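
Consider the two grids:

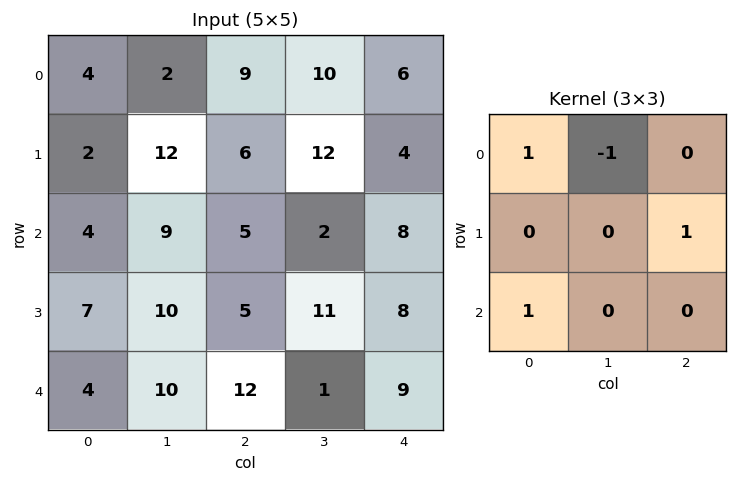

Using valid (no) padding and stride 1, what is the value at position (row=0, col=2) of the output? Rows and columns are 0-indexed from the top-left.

8

The receptive field on the input at this output position is [9 10 6 / 6 12 4 / 5 2 8]. Elementwise product with the kernel and sum: 9·1 + 10·-1 + 4·1 + 5·1.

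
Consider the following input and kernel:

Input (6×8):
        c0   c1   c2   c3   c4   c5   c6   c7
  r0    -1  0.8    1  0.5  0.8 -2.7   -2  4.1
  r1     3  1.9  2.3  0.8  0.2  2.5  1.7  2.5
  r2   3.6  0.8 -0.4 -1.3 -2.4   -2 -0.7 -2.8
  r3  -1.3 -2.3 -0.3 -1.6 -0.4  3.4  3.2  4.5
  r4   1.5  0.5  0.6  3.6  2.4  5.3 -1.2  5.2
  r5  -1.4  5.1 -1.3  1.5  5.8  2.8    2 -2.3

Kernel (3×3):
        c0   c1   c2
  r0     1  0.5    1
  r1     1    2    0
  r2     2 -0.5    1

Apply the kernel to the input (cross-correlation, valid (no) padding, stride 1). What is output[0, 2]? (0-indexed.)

The receptive field on the input at this output position is [1 0.5 0.8 / 2.3 0.8 0.2 / -0.4 -1.3 -2.4]. Elementwise product with the kernel and sum: 1·1 + 0.5·0.5 + 0.8·1 + 2.3·1 + 0.8·2 + -0.4·2 + -1.3·-0.5 + -2.4·1.

3.4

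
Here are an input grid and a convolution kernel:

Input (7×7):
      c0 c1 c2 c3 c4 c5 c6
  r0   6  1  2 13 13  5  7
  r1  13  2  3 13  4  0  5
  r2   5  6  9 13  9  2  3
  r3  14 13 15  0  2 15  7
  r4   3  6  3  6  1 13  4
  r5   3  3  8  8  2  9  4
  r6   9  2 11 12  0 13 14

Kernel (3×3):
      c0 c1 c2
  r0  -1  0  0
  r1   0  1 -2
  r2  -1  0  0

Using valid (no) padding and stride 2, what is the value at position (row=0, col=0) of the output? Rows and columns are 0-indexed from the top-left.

The receptive field on the input at this output position is [6 1 2 / 13 2 3 / 5 6 9]. Elementwise product with the kernel and sum: 6·-1 + 2·1 + 3·-2 + 5·-1.

-15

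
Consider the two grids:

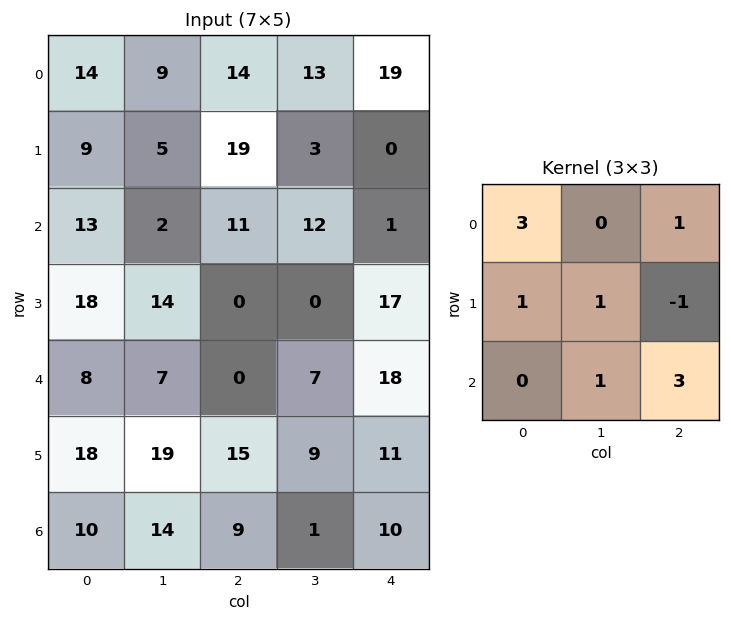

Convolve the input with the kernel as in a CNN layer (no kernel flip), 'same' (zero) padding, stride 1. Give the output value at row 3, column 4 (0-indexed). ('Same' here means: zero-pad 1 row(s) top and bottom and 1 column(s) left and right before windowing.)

71

The receptive field on the zero-padded input at this output position is [12 1 0 / 0 17 0 / 7 18 0]. Elementwise product with the kernel and sum: 12·3 + 0·1 + 0·1 + 17·1 + 0·-1 + 18·1 + 0·3.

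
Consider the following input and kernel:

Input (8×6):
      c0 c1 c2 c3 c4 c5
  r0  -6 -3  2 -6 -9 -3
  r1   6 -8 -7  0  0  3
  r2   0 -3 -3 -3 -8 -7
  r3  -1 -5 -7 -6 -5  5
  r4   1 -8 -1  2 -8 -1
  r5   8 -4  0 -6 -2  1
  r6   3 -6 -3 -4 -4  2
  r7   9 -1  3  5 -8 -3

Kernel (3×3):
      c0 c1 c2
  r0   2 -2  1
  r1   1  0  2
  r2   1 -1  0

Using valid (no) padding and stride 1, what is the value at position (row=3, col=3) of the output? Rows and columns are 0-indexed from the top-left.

The receptive field on the input at this output position is [-6 -5 5 / 2 -8 -1 / -6 -2 1]. Elementwise product with the kernel and sum: -6·2 + -5·-2 + 5·1 + 2·1 + -1·2 + -6·1 + -2·-1.

-1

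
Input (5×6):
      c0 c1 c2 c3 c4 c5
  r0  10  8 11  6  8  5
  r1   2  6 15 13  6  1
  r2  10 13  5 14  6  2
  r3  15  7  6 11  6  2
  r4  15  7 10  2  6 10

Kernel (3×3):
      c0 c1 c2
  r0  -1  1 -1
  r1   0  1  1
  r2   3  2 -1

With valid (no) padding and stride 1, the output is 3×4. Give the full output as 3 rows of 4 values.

59 60 43 56
60 37 46 43
60 34 48 6

Output[0,0]: The receptive field on the input at this output position is [10 8 11 / 2 6 15 / 10 13 5]. Elementwise product with the kernel and sum: 10·-1 + 8·1 + 11·-1 + 6·1 + 15·1 + 10·3 + 13·2 + 5·-1.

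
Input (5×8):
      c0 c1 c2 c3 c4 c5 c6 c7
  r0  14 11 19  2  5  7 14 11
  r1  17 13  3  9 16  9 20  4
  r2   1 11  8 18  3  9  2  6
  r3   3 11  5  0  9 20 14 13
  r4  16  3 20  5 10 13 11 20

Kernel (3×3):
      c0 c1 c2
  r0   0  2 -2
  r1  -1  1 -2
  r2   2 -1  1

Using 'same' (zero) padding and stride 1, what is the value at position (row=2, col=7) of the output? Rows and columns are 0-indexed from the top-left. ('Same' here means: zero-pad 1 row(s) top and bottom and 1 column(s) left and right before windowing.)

27

The receptive field on the zero-padded input at this output position is [20 4 0 / 2 6 0 / 14 13 0]. Elementwise product with the kernel and sum: 4·2 + 0·-2 + 2·-1 + 6·1 + 0·-2 + 14·2 + 13·-1 + 0·1.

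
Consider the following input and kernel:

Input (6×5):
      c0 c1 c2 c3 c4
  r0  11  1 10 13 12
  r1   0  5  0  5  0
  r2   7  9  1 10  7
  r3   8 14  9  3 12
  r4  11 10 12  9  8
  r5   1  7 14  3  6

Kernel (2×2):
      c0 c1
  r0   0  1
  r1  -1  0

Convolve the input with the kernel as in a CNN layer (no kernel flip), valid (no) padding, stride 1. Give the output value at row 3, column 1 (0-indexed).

The receptive field on the input at this output position is [14 9 / 10 12]. Elementwise product with the kernel and sum: 9·1 + 10·-1.

-1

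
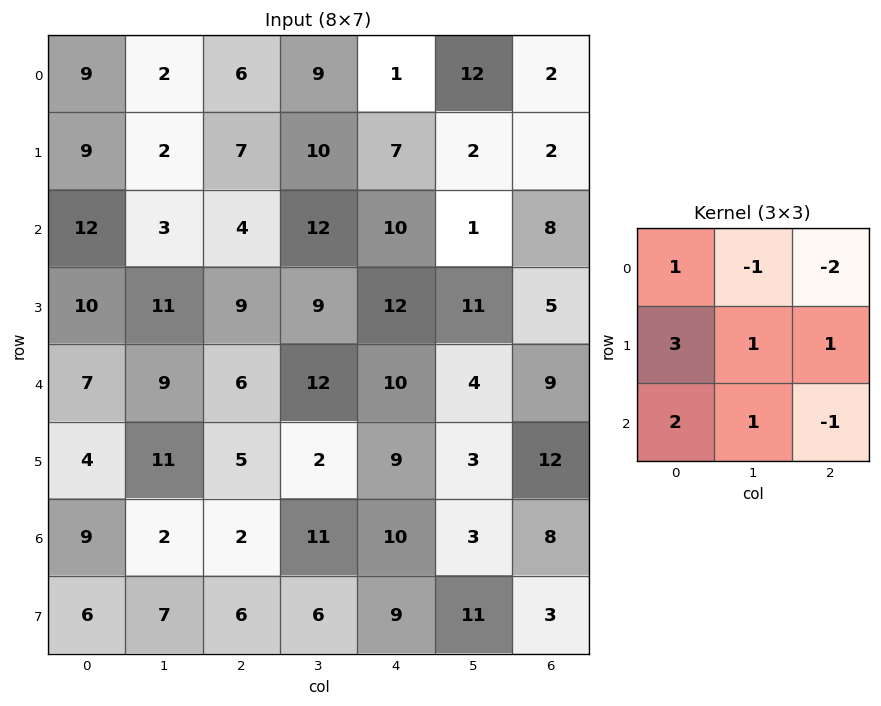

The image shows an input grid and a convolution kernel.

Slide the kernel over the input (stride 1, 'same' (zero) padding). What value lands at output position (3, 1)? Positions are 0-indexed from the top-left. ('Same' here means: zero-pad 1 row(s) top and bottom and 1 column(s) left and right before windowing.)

The receptive field on the zero-padded input at this output position is [12 3 4 / 10 11 9 / 7 9 6]. Elementwise product with the kernel and sum: 12·1 + 3·-1 + 4·-2 + 10·3 + 11·1 + 9·1 + 7·2 + 9·1 + 6·-1.

68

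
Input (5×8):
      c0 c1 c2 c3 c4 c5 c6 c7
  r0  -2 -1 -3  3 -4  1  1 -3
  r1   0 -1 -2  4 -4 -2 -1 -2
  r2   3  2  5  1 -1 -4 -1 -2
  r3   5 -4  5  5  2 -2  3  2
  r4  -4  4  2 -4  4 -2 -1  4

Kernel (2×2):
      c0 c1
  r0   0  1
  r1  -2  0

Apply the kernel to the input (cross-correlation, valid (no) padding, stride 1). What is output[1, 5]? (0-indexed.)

The receptive field on the input at this output position is [-2 -1 / -4 -1]. Elementwise product with the kernel and sum: -1·1 + -4·-2.

7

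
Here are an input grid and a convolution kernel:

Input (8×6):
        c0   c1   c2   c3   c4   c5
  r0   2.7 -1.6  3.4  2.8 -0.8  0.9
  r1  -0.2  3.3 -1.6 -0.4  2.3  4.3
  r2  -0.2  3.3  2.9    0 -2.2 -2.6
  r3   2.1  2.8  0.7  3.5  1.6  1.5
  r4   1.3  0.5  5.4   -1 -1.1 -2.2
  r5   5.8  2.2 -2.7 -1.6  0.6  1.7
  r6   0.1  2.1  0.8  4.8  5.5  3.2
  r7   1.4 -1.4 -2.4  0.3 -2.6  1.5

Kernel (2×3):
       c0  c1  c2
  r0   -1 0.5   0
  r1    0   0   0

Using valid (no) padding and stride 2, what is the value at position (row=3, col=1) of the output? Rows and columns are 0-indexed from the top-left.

1.6

The receptive field on the input at this output position is [0.8 4.8 5.5 / -2.4 0.3 -2.6]. Elementwise product with the kernel and sum: 0.8·-1 + 4.8·0.5.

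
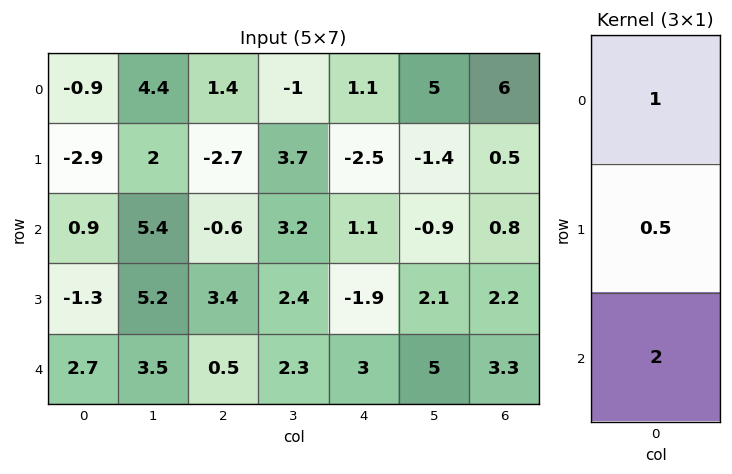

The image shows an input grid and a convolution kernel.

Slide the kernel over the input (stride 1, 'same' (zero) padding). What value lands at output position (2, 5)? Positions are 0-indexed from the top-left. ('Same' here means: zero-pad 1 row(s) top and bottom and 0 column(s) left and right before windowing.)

2.35

The receptive field on the zero-padded input at this output position is [-1.4 / -0.9 / 2.1]. Elementwise product with the kernel and sum: -1.4·1 + -0.9·0.5 + 2.1·2.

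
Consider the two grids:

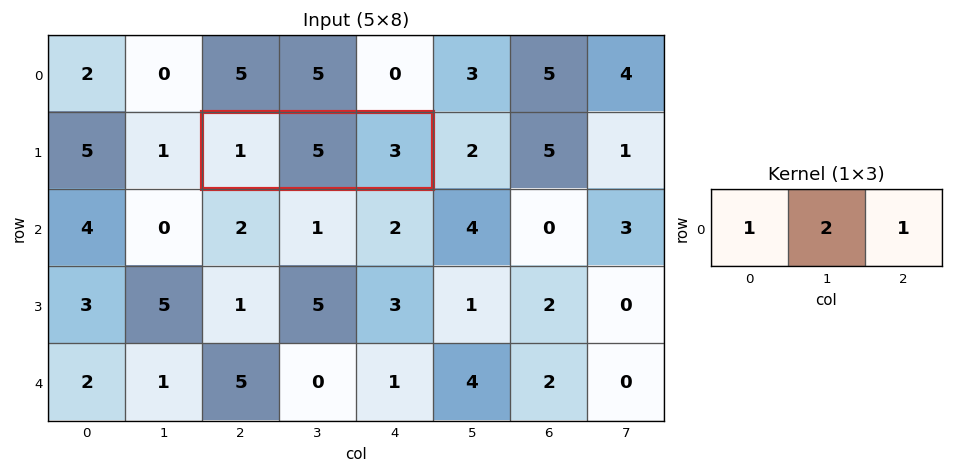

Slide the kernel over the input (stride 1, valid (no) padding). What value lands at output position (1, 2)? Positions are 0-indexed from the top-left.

14

The receptive field on the input at this output position is [1 5 3]. Elementwise product with the kernel and sum: 1·1 + 5·2 + 3·1.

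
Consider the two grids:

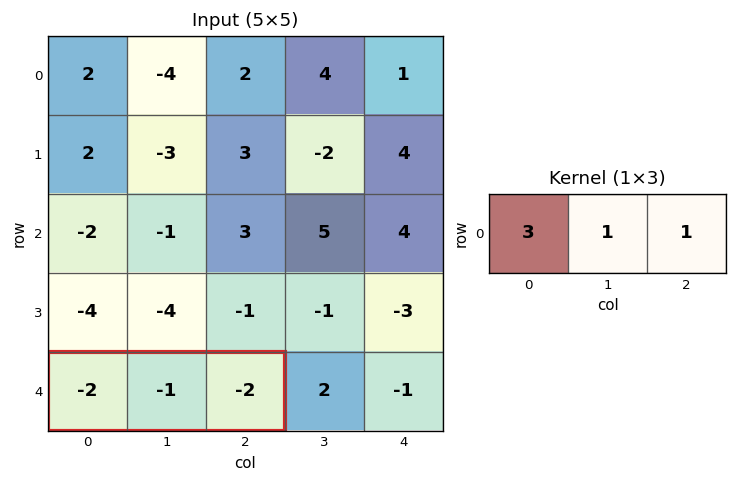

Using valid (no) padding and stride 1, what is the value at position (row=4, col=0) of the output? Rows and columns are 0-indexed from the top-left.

The receptive field on the input at this output position is [-2 -1 -2]. Elementwise product with the kernel and sum: -2·3 + -1·1 + -2·1.

-9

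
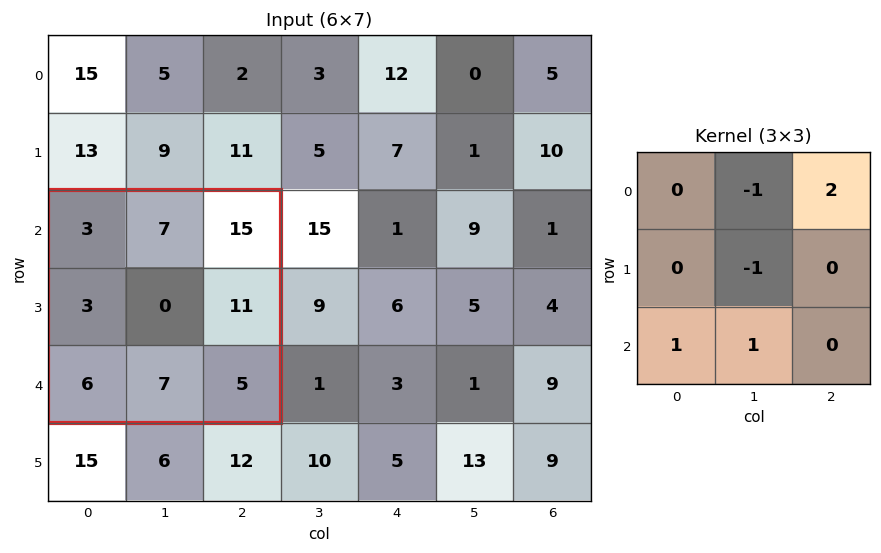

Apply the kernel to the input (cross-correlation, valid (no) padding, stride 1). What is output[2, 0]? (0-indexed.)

The receptive field on the input at this output position is [3 7 15 / 3 0 11 / 6 7 5]. Elementwise product with the kernel and sum: 7·-1 + 15·2 + 0·-1 + 6·1 + 7·1.

36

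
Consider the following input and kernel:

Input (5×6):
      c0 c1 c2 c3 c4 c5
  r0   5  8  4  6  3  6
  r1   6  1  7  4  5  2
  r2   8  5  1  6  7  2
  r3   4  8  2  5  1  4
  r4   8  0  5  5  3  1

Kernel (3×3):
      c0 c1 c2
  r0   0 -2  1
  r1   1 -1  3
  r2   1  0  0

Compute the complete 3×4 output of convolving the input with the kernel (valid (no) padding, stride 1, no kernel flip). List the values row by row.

22 9 10 11
15 20 15 2
1 25 0 9

Output[0,0]: The receptive field on the input at this output position is [5 8 4 / 6 1 7 / 8 5 1]. Elementwise product with the kernel and sum: 8·-2 + 4·1 + 6·1 + 1·-1 + 7·3 + 8·1.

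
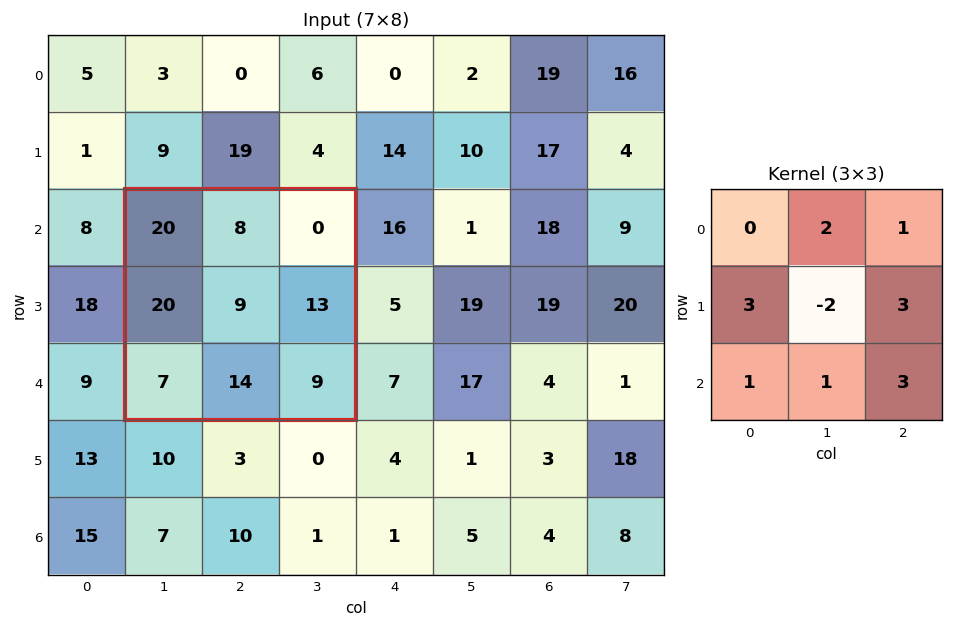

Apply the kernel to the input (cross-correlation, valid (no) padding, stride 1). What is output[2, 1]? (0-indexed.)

The receptive field on the input at this output position is [20 8 0 / 20 9 13 / 7 14 9]. Elementwise product with the kernel and sum: 8·2 + 0·1 + 20·3 + 9·-2 + 13·3 + 7·1 + 14·1 + 9·3.

145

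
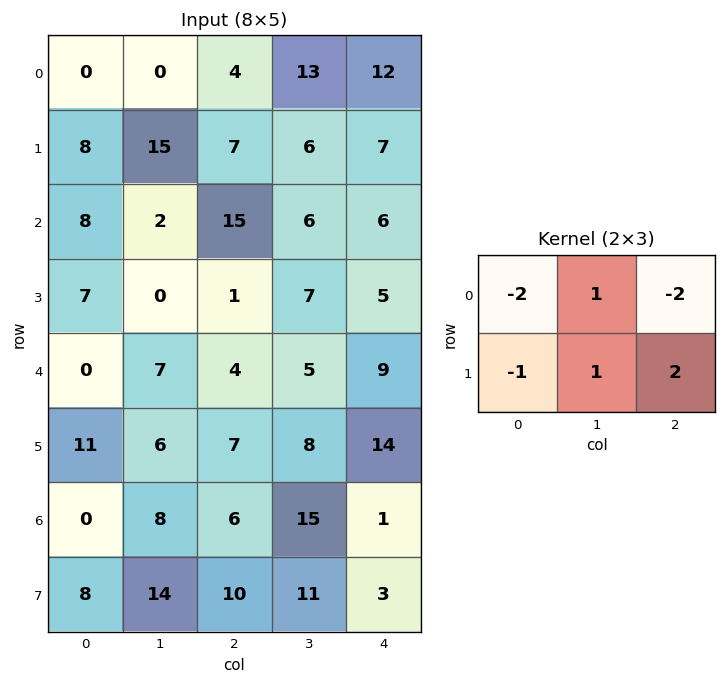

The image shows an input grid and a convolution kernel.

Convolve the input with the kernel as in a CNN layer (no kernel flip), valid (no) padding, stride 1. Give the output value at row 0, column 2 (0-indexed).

-6

The receptive field on the input at this output position is [4 13 12 / 7 6 7]. Elementwise product with the kernel and sum: 4·-2 + 13·1 + 12·-2 + 7·-1 + 6·1 + 7·2.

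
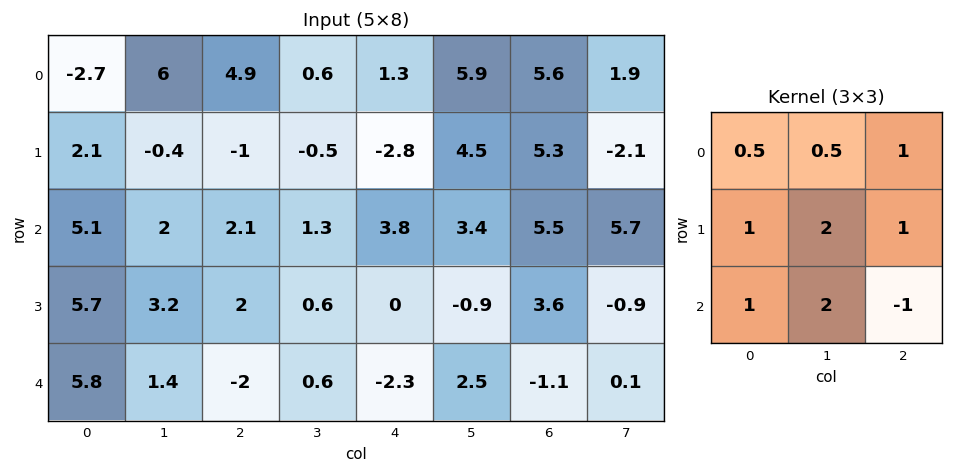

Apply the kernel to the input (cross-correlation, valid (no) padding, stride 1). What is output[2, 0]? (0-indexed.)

The receptive field on the input at this output position is [5.1 2 2.1 / 5.7 3.2 2 / 5.8 1.4 -2]. Elementwise product with the kernel and sum: 5.1·0.5 + 2·0.5 + 2.1·1 + 5.7·1 + 3.2·2 + 2·1 + 5.8·1 + 1.4·2 + -2·-1.

30.35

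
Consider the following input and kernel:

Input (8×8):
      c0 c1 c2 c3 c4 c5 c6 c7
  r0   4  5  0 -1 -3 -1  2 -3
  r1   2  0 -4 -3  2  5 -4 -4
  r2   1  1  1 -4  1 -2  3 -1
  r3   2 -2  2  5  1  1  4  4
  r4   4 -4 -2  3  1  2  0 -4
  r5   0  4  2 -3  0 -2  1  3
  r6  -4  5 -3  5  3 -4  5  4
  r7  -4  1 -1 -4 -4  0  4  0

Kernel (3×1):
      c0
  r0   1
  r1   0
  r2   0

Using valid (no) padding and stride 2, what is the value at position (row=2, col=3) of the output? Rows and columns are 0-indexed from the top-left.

The receptive field on the input at this output position is [0 / 1 / 5]. Elementwise product with the kernel and sum: 0·1.

0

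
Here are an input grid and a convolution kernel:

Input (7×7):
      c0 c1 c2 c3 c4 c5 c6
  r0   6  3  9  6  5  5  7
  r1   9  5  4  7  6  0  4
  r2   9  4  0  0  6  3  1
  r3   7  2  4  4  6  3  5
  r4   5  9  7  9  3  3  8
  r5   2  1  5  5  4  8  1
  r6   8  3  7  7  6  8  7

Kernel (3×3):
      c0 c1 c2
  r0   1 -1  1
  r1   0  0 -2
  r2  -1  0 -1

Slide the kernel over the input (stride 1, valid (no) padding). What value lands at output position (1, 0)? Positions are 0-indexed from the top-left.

-3

The receptive field on the input at this output position is [9 5 4 / 9 4 0 / 7 2 4]. Elementwise product with the kernel and sum: 9·1 + 5·-1 + 4·1 + 0·-2 + 7·-1 + 4·-1.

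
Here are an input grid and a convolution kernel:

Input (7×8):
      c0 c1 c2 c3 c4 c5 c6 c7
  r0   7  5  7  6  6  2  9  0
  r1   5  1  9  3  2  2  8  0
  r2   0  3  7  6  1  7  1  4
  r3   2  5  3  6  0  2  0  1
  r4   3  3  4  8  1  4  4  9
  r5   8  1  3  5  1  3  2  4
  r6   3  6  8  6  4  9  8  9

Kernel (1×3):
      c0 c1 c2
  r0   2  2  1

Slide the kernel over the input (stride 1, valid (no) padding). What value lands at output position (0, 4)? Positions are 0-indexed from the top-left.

25

The receptive field on the input at this output position is [6 2 9]. Elementwise product with the kernel and sum: 6·2 + 2·2 + 9·1.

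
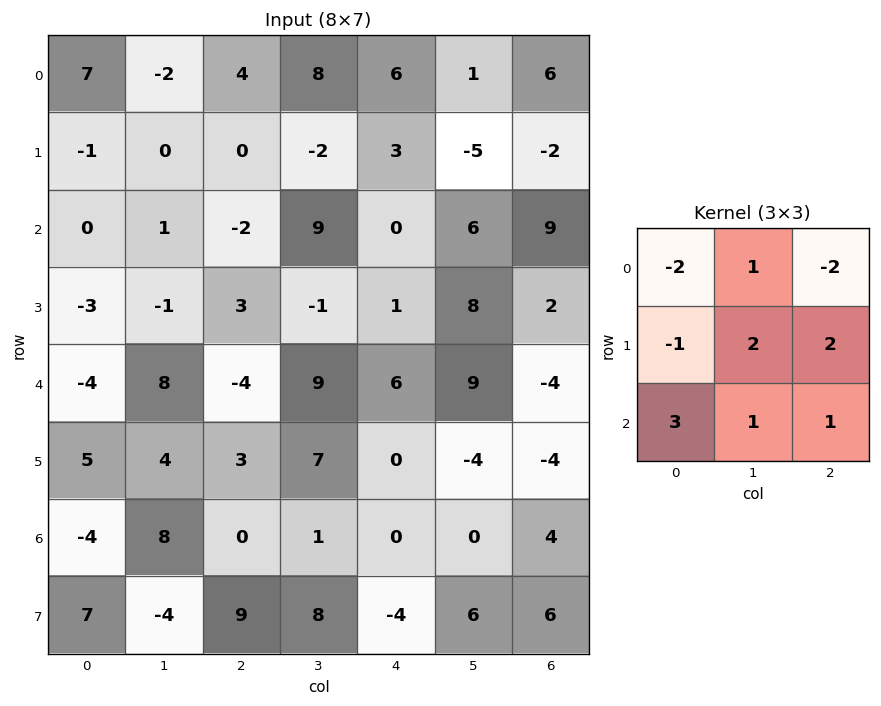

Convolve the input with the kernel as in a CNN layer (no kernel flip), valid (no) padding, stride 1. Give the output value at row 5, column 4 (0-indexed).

The receptive field on the input at this output position is [0 -4 -4 / 0 0 4 / -4 6 6]. Elementwise product with the kernel and sum: 0·-2 + -4·1 + -4·-2 + 0·-1 + 0·2 + 4·2 + -4·3 + 6·1 + 6·1.

12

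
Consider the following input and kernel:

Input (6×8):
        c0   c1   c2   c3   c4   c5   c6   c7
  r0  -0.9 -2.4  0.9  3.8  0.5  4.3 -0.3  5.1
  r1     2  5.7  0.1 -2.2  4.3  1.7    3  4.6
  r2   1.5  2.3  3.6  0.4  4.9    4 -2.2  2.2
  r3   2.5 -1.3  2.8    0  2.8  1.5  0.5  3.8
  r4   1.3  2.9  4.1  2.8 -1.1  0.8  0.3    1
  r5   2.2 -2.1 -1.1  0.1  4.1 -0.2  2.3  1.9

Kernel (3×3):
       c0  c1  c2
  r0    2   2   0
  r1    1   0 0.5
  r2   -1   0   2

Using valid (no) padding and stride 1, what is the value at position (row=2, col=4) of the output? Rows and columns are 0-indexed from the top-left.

The receptive field on the input at this output position is [4.9 4 -2.2 / 2.8 1.5 0.5 / -1.1 0.8 0.3]. Elementwise product with the kernel and sum: 4.9·2 + 4·2 + 2.8·1 + 0.5·0.5 + -1.1·-1 + 0.3·2.

22.55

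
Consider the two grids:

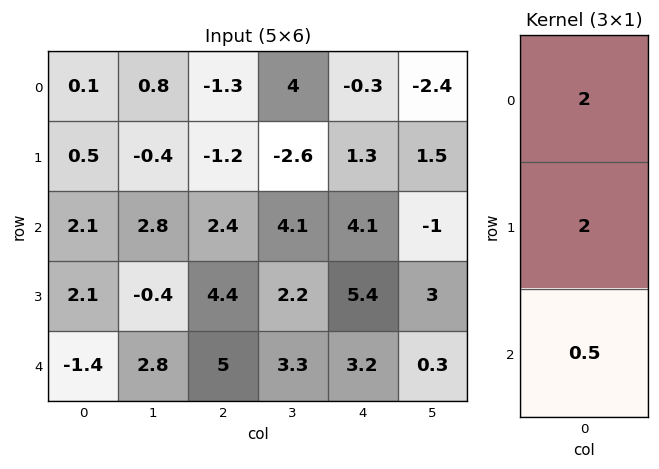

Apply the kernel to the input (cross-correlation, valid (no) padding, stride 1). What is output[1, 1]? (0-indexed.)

The receptive field on the input at this output position is [-0.4 / 2.8 / -0.4]. Elementwise product with the kernel and sum: -0.4·2 + 2.8·2 + -0.4·0.5.

4.6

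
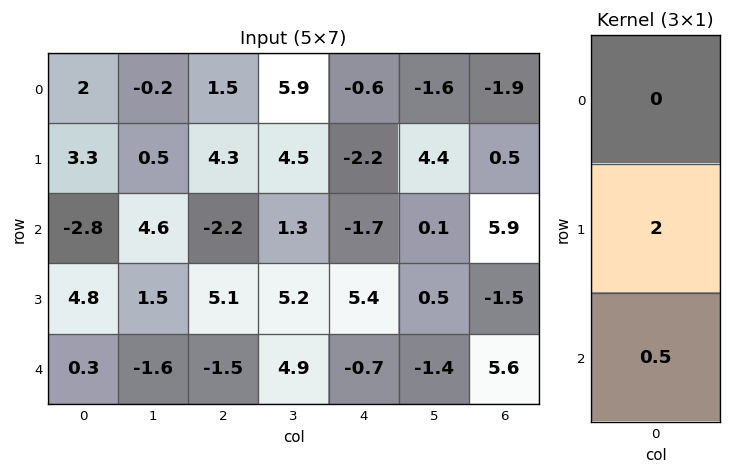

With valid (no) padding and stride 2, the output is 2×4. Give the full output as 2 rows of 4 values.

Output[0,0]: The receptive field on the input at this output position is [2 / 3.3 / -2.8]. Elementwise product with the kernel and sum: 3.3·2 + -2.8·0.5.
Output[0,1]: The receptive field on the input at this output position is [1.5 / 4.3 / -2.2]. Elementwise product with the kernel and sum: 4.3·2 + -2.2·0.5.

5.2 7.5 -5.25 3.95
9.75 9.45 10.45 -0.2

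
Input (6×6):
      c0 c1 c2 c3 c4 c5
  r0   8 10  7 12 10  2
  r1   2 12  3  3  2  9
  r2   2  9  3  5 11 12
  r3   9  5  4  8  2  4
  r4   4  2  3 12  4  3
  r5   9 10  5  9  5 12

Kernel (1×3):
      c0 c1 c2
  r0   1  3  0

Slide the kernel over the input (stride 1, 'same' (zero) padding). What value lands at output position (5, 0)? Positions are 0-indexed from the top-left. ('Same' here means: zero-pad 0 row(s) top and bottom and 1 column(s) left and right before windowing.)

The receptive field on the zero-padded input at this output position is [0 9 10]. Elementwise product with the kernel and sum: 0·1 + 9·3.

27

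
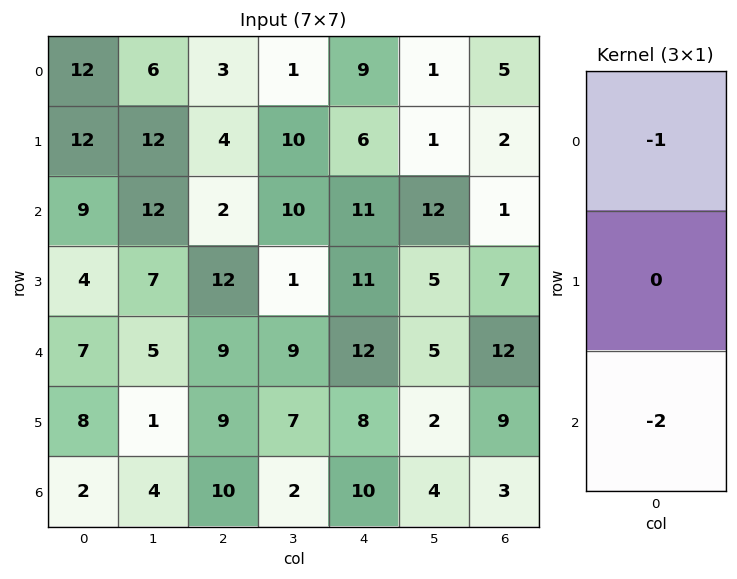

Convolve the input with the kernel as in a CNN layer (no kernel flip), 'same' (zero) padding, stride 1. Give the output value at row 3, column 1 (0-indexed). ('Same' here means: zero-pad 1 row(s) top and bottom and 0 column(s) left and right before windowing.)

-22

The receptive field on the zero-padded input at this output position is [12 / 7 / 5]. Elementwise product with the kernel and sum: 12·-1 + 5·-2.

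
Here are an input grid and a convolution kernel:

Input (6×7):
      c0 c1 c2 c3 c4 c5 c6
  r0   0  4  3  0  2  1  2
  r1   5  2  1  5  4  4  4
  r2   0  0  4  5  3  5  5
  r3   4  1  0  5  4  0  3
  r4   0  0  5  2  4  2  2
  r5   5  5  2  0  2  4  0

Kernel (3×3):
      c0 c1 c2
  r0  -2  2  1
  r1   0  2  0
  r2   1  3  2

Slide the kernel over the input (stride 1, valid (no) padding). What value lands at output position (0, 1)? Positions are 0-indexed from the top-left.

The receptive field on the input at this output position is [4 3 0 / 2 1 5 / 0 4 5]. Elementwise product with the kernel and sum: 4·-2 + 3·2 + 0·1 + 1·2 + 0·1 + 4·3 + 5·2.

22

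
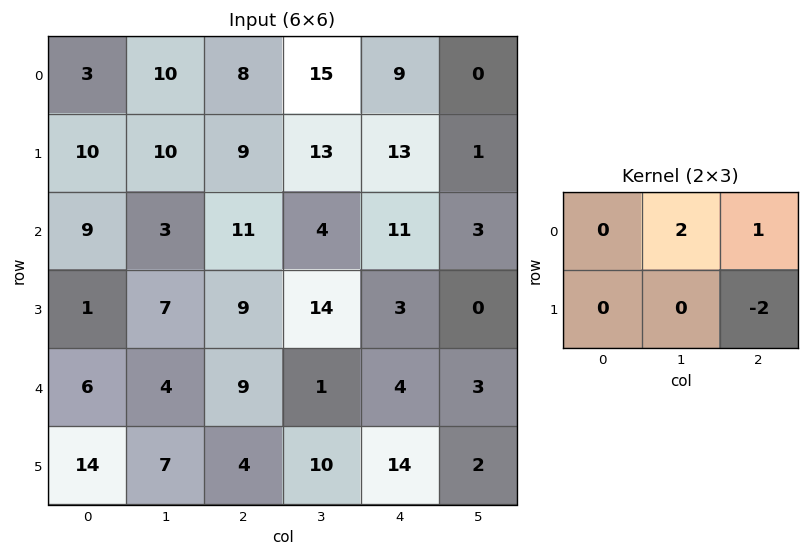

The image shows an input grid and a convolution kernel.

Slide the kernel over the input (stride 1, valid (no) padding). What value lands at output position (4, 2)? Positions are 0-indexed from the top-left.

-22

The receptive field on the input at this output position is [9 1 4 / 4 10 14]. Elementwise product with the kernel and sum: 1·2 + 4·1 + 14·-2.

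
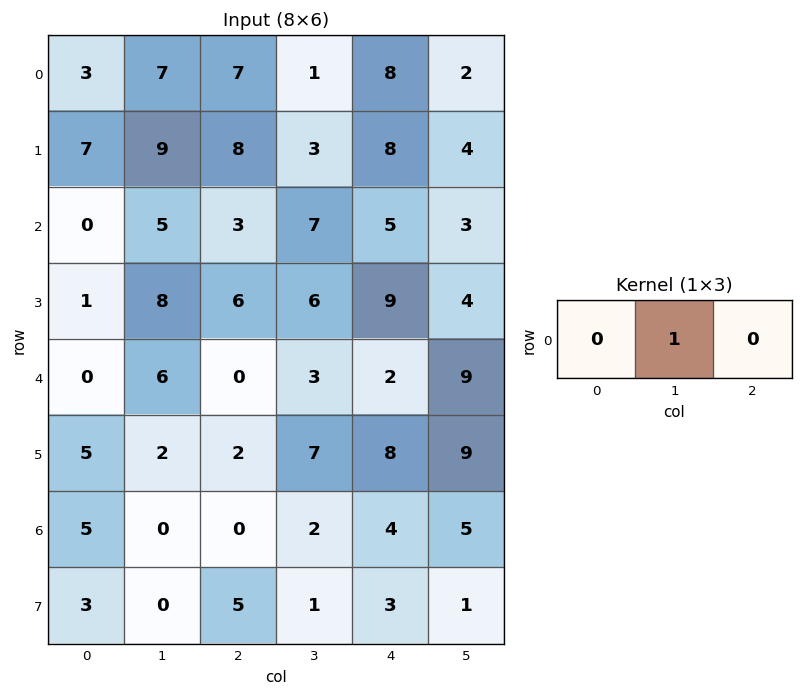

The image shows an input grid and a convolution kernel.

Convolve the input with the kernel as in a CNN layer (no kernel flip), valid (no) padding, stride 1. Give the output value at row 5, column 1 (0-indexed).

The receptive field on the input at this output position is [2 2 7]. Elementwise product with the kernel and sum: 2·1.

2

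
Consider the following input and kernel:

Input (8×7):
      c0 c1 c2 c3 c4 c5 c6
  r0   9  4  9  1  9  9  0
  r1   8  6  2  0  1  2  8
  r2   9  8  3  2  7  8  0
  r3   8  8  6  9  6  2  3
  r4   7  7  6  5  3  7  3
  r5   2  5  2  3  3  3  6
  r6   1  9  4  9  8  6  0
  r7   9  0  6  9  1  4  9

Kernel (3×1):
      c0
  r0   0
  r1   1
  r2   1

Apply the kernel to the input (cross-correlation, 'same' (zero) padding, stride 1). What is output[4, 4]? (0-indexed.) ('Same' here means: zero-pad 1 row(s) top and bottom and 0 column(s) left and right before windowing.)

The receptive field on the zero-padded input at this output position is [6 / 3 / 3]. Elementwise product with the kernel and sum: 3·1 + 3·1.

6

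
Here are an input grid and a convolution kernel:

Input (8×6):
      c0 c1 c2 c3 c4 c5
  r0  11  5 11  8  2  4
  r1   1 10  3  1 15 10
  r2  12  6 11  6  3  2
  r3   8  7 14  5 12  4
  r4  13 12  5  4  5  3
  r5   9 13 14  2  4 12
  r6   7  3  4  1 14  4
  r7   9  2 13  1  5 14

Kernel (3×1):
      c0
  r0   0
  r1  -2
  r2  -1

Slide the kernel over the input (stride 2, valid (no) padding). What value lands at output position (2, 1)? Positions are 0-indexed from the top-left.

The receptive field on the input at this output position is [5 / 14 / 4]. Elementwise product with the kernel and sum: 14·-2 + 4·-1.

-32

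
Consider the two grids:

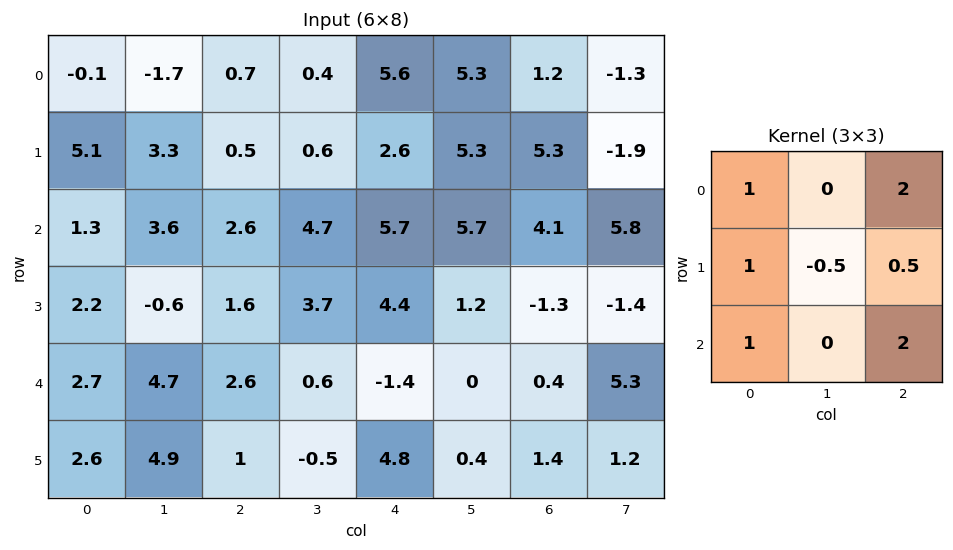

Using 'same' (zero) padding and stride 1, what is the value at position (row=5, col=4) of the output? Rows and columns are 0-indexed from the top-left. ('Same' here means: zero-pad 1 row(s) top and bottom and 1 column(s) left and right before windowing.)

-2.1

The receptive field on the zero-padded input at this output position is [0.6 -1.4 0 / -0.5 4.8 0.4 / 0 0 0]. Elementwise product with the kernel and sum: 0.6·1 + 0·2 + -0.5·1 + 4.8·-0.5 + 0.4·0.5 + 0·1 + 0·2.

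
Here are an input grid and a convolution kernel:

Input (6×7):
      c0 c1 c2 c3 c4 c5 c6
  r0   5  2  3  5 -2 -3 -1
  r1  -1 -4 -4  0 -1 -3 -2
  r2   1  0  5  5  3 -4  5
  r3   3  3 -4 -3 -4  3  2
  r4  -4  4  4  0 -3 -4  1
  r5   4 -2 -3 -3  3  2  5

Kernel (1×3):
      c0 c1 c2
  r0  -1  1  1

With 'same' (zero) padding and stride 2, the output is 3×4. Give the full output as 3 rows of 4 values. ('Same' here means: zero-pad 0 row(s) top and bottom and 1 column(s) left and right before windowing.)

7 6 -10 2
1 10 -6 9
0 0 -7 5

Output[0,0]: The receptive field on the zero-padded input at this output position is [0 5 2]. Elementwise product with the kernel and sum: 0·-1 + 5·1 + 2·1.
Output[0,1]: The receptive field on the zero-padded input at this output position is [2 3 5]. Elementwise product with the kernel and sum: 2·-1 + 3·1 + 5·1.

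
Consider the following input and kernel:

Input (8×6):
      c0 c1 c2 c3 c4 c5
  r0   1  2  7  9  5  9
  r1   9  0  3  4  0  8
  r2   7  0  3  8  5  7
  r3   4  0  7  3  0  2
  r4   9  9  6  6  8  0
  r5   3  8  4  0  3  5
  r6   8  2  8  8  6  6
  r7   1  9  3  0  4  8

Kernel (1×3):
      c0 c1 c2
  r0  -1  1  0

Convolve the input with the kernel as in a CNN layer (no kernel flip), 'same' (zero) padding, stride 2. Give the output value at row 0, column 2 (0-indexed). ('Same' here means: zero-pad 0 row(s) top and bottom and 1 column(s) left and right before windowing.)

The receptive field on the zero-padded input at this output position is [9 5 9]. Elementwise product with the kernel and sum: 9·-1 + 5·1.

-4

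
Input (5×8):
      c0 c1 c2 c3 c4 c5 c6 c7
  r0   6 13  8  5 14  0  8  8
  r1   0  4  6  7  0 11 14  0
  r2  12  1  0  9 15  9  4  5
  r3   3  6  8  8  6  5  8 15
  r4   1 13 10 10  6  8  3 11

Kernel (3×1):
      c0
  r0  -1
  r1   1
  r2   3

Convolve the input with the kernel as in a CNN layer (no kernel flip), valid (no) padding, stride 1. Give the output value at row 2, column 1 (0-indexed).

44

The receptive field on the input at this output position is [1 / 6 / 13]. Elementwise product with the kernel and sum: 1·-1 + 6·1 + 13·3.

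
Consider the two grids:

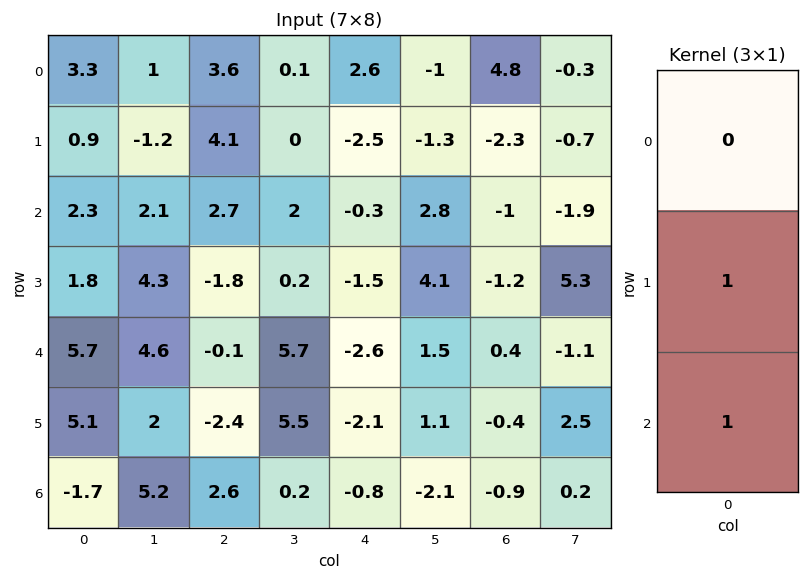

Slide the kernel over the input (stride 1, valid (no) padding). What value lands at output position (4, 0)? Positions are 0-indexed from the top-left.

The receptive field on the input at this output position is [5.7 / 5.1 / -1.7]. Elementwise product with the kernel and sum: 5.1·1 + -1.7·1.

3.4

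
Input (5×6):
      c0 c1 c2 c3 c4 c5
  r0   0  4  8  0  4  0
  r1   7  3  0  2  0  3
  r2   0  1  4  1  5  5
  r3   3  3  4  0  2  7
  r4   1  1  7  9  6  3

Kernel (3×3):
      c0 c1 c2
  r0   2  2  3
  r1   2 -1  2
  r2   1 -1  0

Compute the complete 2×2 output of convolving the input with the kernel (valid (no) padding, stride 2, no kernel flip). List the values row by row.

42 29
25 35

Output[0,0]: The receptive field on the input at this output position is [0 4 8 / 7 3 0 / 0 1 4]. Elementwise product with the kernel and sum: 0·2 + 4·2 + 8·3 + 7·2 + 3·-1 + 0·2 + 0·1 + 1·-1.
Output[0,1]: The receptive field on the input at this output position is [8 0 4 / 0 2 0 / 4 1 5]. Elementwise product with the kernel and sum: 8·2 + 0·2 + 4·3 + 0·2 + 2·-1 + 0·2 + 4·1 + 1·-1.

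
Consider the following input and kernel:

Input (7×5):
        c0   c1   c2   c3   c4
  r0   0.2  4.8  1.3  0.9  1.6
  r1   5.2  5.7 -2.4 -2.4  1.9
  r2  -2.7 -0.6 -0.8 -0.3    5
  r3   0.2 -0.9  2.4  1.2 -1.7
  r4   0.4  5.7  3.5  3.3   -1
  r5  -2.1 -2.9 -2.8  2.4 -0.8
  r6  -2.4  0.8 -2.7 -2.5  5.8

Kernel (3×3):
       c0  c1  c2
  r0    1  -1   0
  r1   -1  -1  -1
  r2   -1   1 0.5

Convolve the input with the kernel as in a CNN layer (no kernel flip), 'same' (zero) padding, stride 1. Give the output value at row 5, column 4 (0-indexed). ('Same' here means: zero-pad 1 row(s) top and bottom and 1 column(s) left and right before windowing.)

The receptive field on the zero-padded input at this output position is [3.3 -1 0 / 2.4 -0.8 0 / -2.5 5.8 0]. Elementwise product with the kernel and sum: 3.3·1 + -1·-1 + 2.4·-1 + -0.8·-1 + 0·-1 + -2.5·-1 + 5.8·1 + 0·0.5.

11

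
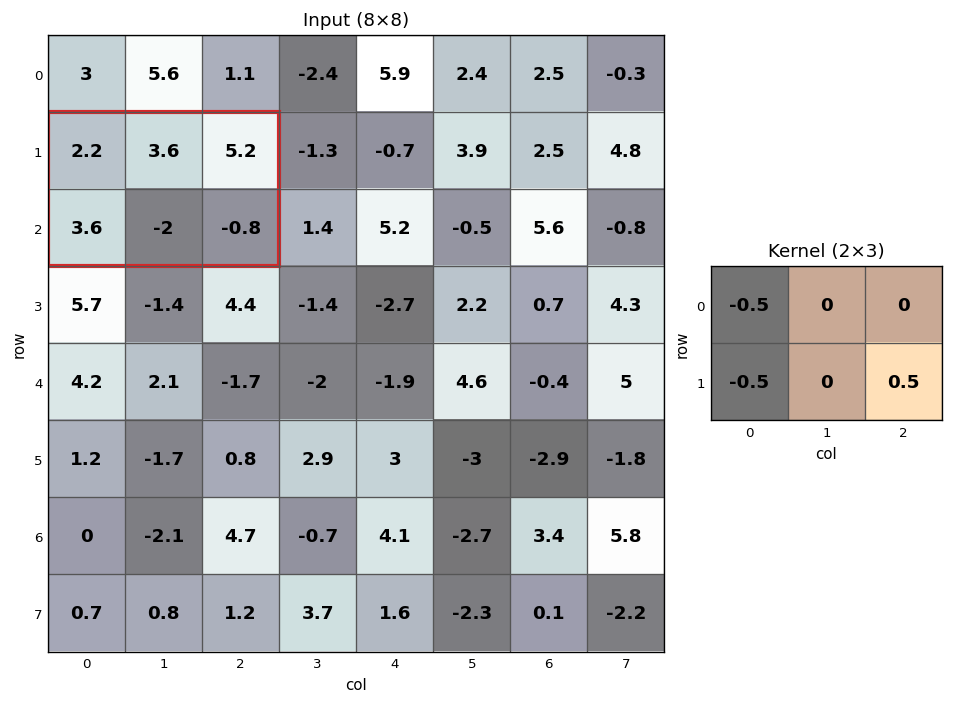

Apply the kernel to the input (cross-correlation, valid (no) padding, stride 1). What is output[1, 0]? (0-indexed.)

The receptive field on the input at this output position is [2.2 3.6 5.2 / 3.6 -2 -0.8]. Elementwise product with the kernel and sum: 2.2·-0.5 + 3.6·-0.5 + -0.8·0.5.

-3.3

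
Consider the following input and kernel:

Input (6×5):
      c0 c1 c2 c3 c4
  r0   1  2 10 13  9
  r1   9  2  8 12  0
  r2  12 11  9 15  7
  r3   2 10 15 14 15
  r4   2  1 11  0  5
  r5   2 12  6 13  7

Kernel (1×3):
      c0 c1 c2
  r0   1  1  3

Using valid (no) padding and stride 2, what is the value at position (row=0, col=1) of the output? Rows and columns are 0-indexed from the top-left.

50

The receptive field on the input at this output position is [10 13 9]. Elementwise product with the kernel and sum: 10·1 + 13·1 + 9·3.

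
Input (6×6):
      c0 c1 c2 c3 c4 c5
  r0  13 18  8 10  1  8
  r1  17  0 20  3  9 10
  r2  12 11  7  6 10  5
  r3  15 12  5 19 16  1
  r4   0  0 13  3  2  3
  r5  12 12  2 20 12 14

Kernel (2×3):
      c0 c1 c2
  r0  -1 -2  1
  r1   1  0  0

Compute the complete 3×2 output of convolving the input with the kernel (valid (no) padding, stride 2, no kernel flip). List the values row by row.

-24 -7
-12 -4
25 -15

Output[0,0]: The receptive field on the input at this output position is [13 18 8 / 17 0 20]. Elementwise product with the kernel and sum: 13·-1 + 18·-2 + 8·1 + 17·1.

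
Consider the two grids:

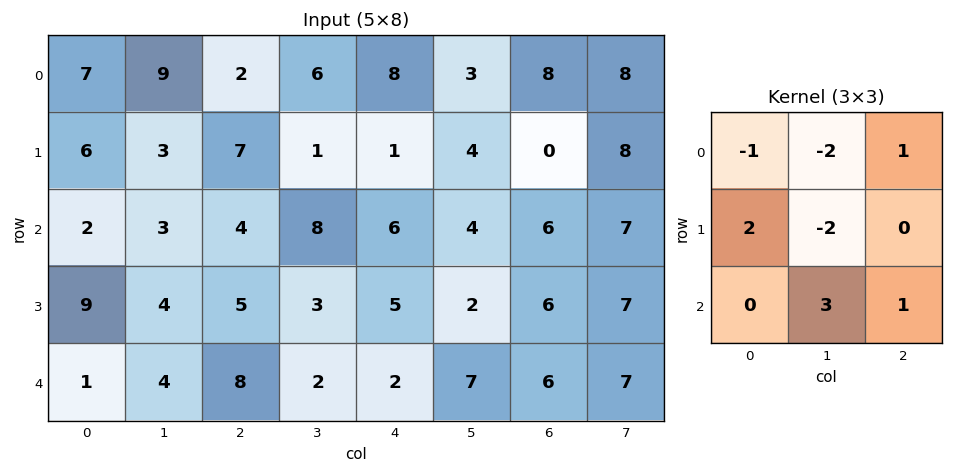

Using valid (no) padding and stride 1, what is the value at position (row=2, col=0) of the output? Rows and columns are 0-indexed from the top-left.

The receptive field on the input at this output position is [2 3 4 / 9 4 5 / 1 4 8]. Elementwise product with the kernel and sum: 2·-1 + 3·-2 + 4·1 + 9·2 + 4·-2 + 4·3 + 8·1.

26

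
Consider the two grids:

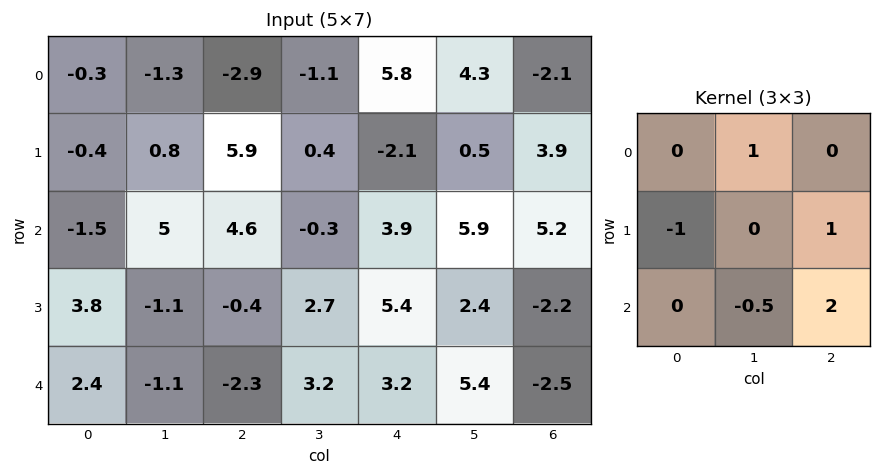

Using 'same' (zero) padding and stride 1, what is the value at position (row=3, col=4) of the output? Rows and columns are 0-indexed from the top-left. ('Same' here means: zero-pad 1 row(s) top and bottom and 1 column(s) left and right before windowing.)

12.8

The receptive field on the zero-padded input at this output position is [-0.3 3.9 5.9 / 2.7 5.4 2.4 / 3.2 3.2 5.4]. Elementwise product with the kernel and sum: 3.9·1 + 2.7·-1 + 2.4·1 + 3.2·-0.5 + 5.4·2.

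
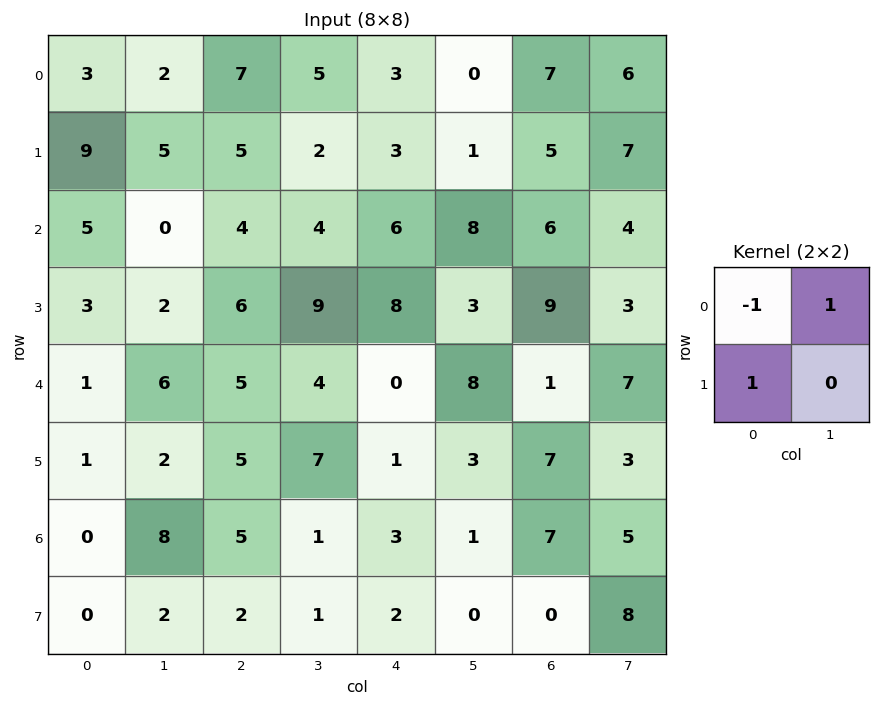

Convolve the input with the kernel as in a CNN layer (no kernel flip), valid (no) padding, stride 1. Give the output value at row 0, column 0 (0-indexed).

8

The receptive field on the input at this output position is [3 2 / 9 5]. Elementwise product with the kernel and sum: 3·-1 + 2·1 + 9·1.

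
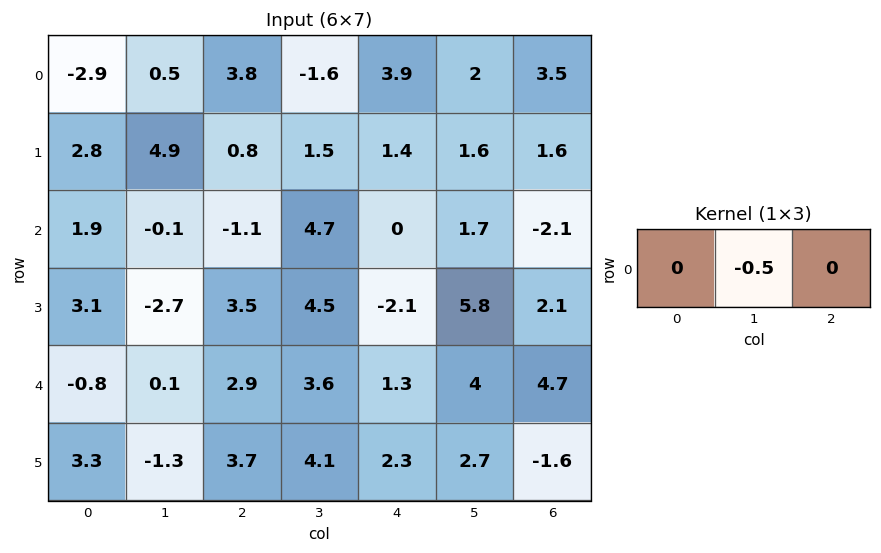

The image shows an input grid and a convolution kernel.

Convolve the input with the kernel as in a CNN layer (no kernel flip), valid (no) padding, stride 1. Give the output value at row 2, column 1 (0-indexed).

0.55

The receptive field on the input at this output position is [-0.1 -1.1 4.7]. Elementwise product with the kernel and sum: -1.1·-0.5.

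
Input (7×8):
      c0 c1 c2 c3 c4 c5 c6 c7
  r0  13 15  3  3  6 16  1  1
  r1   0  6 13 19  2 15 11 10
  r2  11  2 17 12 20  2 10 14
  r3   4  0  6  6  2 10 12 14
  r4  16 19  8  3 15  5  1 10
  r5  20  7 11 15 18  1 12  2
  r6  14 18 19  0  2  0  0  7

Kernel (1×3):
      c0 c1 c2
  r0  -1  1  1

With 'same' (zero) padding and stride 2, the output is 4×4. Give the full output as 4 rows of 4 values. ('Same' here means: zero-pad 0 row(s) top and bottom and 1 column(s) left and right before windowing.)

28 -9 19 -14
13 27 10 22
35 -8 17 6
32 1 2 7

Output[0,0]: The receptive field on the zero-padded input at this output position is [0 13 15]. Elementwise product with the kernel and sum: 0·-1 + 13·1 + 15·1.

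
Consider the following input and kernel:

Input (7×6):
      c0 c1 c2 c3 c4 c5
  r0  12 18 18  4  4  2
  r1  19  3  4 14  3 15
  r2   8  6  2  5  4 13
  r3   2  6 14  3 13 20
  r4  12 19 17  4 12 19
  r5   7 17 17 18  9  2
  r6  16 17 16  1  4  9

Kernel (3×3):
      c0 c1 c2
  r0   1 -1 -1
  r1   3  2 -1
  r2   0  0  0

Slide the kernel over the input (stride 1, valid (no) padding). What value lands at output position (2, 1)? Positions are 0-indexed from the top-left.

The receptive field on the input at this output position is [6 2 5 / 6 14 3 / 19 17 4]. Elementwise product with the kernel and sum: 6·1 + 2·-1 + 5·-1 + 6·3 + 14·2 + 3·-1.

42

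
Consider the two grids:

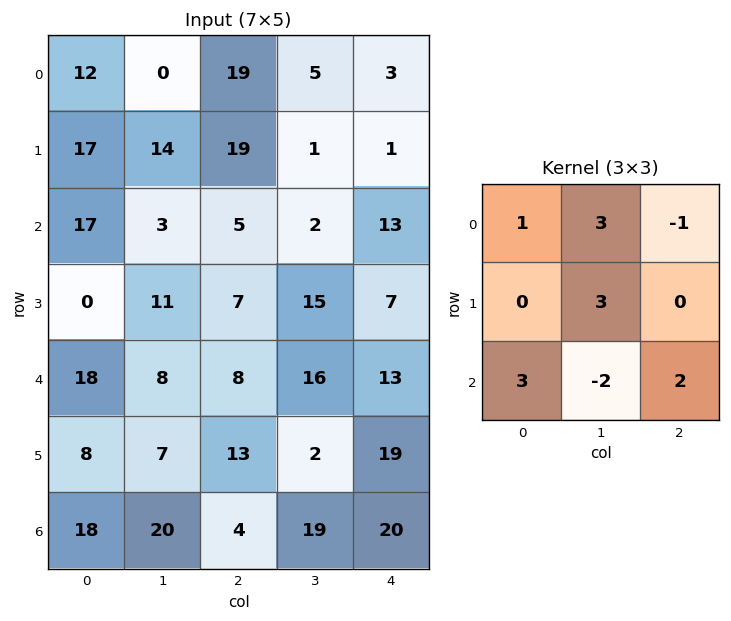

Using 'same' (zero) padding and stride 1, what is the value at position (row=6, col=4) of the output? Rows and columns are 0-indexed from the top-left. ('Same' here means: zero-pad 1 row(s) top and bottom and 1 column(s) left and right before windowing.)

The receptive field on the zero-padded input at this output position is [2 19 0 / 19 20 0 / 0 0 0]. Elementwise product with the kernel and sum: 2·1 + 19·3 + 0·-1 + 20·3 + 0·3 + 0·-2 + 0·2.

119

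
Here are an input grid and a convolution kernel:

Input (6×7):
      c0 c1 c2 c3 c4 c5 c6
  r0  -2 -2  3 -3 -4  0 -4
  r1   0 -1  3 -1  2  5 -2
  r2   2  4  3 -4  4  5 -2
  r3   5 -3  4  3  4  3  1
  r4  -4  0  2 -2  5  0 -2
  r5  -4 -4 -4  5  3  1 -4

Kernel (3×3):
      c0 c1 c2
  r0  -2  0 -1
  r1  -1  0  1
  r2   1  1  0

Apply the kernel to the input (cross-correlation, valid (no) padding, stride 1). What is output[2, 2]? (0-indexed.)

-10

The receptive field on the input at this output position is [3 -4 4 / 4 3 4 / 2 -2 5]. Elementwise product with the kernel and sum: 3·-2 + 4·-1 + 4·-1 + 4·1 + 2·1 + -2·1.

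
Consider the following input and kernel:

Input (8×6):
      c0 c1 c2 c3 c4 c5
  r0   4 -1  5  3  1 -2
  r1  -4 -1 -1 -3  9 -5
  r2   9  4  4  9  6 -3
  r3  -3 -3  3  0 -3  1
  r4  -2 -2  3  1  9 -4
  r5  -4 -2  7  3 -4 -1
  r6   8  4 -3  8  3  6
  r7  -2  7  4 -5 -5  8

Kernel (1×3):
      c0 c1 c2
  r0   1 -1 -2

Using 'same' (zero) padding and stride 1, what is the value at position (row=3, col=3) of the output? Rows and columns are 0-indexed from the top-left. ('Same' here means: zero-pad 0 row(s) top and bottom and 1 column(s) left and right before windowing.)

The receptive field on the zero-padded input at this output position is [3 0 -3]. Elementwise product with the kernel and sum: 3·1 + 0·-1 + -3·-2.

9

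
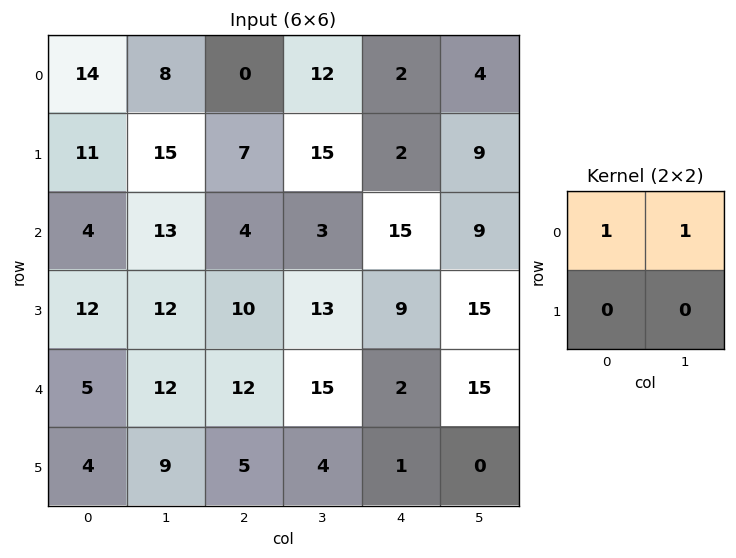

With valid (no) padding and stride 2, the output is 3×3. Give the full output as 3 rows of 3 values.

Output[0,0]: The receptive field on the input at this output position is [14 8 / 11 15]. Elementwise product with the kernel and sum: 14·1 + 8·1.
Output[0,1]: The receptive field on the input at this output position is [0 12 / 7 15]. Elementwise product with the kernel and sum: 0·1 + 12·1.

22 12 6
17 7 24
17 27 17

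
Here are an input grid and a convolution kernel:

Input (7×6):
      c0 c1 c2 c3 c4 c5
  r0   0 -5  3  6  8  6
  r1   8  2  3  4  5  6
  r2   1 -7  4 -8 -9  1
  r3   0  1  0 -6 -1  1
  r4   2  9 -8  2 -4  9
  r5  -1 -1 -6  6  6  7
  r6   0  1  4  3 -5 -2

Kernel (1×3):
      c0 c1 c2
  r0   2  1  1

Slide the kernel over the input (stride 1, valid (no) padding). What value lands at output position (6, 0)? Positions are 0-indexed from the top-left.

The receptive field on the input at this output position is [0 1 4]. Elementwise product with the kernel and sum: 0·2 + 1·1 + 4·1.

5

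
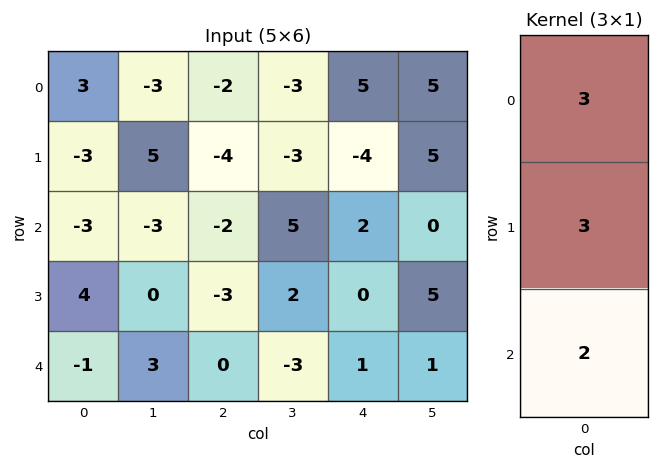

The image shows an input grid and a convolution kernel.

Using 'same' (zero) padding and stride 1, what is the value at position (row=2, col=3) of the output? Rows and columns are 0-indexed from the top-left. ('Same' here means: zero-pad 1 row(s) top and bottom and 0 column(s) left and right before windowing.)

The receptive field on the zero-padded input at this output position is [-3 / 5 / 2]. Elementwise product with the kernel and sum: -3·3 + 5·3 + 2·2.

10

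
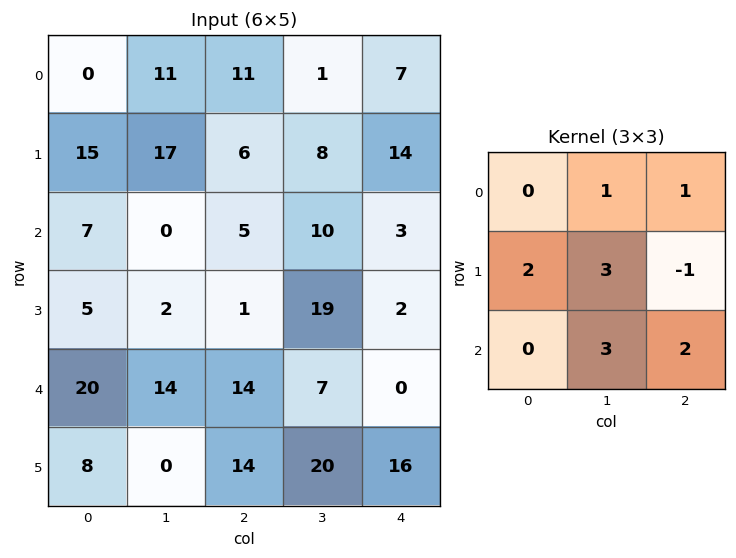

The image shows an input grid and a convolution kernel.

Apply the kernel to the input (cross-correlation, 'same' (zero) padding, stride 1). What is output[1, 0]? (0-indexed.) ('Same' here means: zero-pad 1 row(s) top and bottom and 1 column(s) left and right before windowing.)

The receptive field on the zero-padded input at this output position is [0 0 11 / 0 15 17 / 0 7 0]. Elementwise product with the kernel and sum: 0·1 + 11·1 + 0·2 + 15·3 + 17·-1 + 7·3 + 0·2.

60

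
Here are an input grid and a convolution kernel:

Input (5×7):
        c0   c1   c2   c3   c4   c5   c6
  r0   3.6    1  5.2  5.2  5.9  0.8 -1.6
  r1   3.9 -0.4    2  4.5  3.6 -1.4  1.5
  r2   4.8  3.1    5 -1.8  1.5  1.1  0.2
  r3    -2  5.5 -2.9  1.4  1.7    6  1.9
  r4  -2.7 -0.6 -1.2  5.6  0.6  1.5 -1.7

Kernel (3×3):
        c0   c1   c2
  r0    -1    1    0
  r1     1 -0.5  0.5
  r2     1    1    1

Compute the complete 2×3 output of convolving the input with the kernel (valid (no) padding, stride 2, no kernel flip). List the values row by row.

15.4 6.25 2.75
-12.4 -4.55 -0.35

Output[0,0]: The receptive field on the input at this output position is [3.6 1 5.2 / 3.9 -0.4 2 / 4.8 3.1 5]. Elementwise product with the kernel and sum: 3.6·-1 + 1·1 + 3.9·1 + -0.4·-0.5 + 2·0.5 + 4.8·1 + 3.1·1 + 5·1.
Output[0,1]: The receptive field on the input at this output position is [5.2 5.2 5.9 / 2 4.5 3.6 / 5 -1.8 1.5]. Elementwise product with the kernel and sum: 5.2·-1 + 5.2·1 + 2·1 + 4.5·-0.5 + 3.6·0.5 + 5·1 + -1.8·1 + 1.5·1.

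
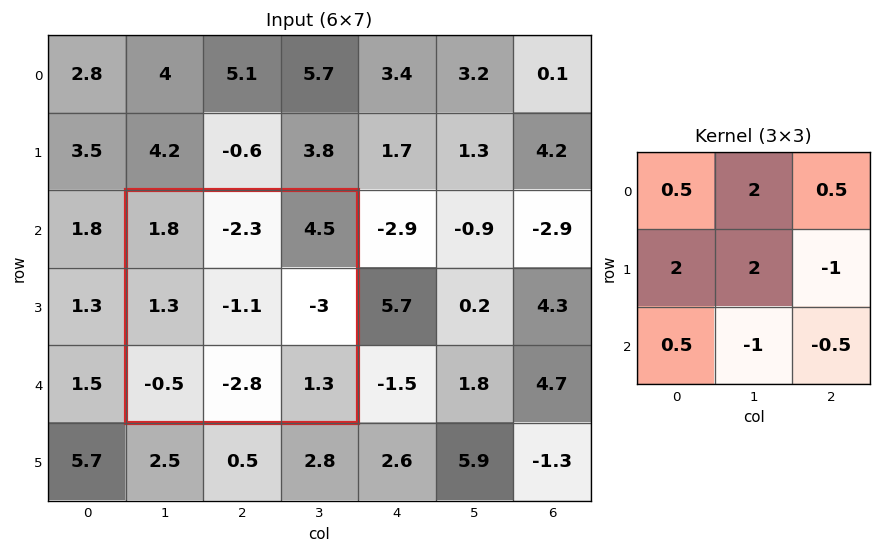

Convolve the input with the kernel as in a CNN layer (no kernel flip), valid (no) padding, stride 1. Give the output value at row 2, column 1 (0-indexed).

The receptive field on the input at this output position is [1.8 -2.3 4.5 / 1.3 -1.1 -3 / -0.5 -2.8 1.3]. Elementwise product with the kernel and sum: 1.8·0.5 + -2.3·2 + 4.5·0.5 + 1.3·2 + -1.1·2 + -3·-1 + -0.5·0.5 + -2.8·-1 + 1.3·-0.5.

3.85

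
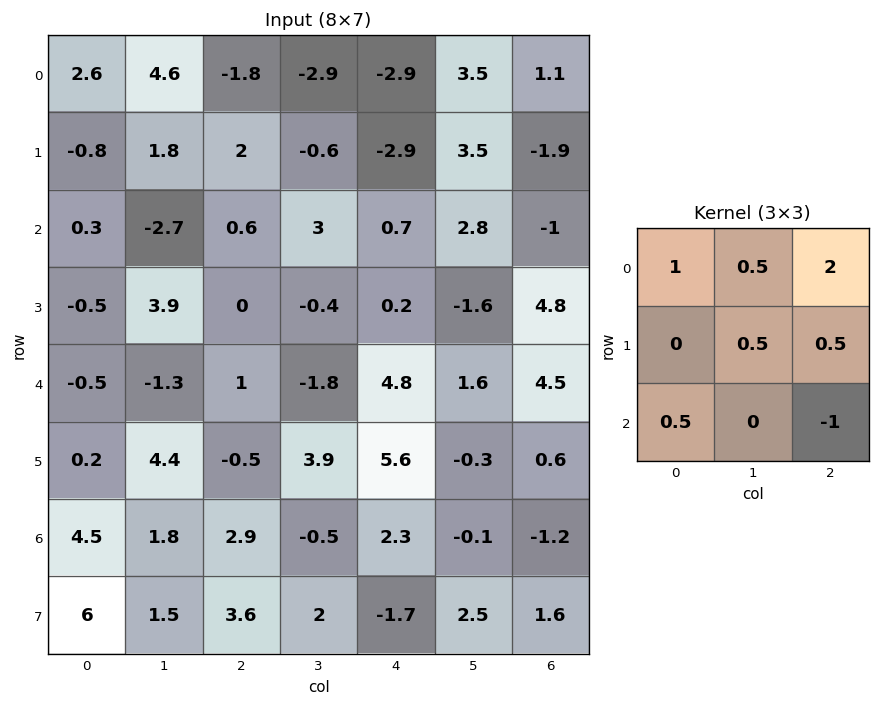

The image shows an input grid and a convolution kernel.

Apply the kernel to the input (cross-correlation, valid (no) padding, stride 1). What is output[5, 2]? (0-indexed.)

The receptive field on the input at this output position is [-0.5 3.9 5.6 / 2.9 -0.5 2.3 / 3.6 2 -1.7]. Elementwise product with the kernel and sum: -0.5·1 + 3.9·0.5 + 5.6·2 + -0.5·0.5 + 2.3·0.5 + 3.6·0.5 + -1.7·-1.

17.05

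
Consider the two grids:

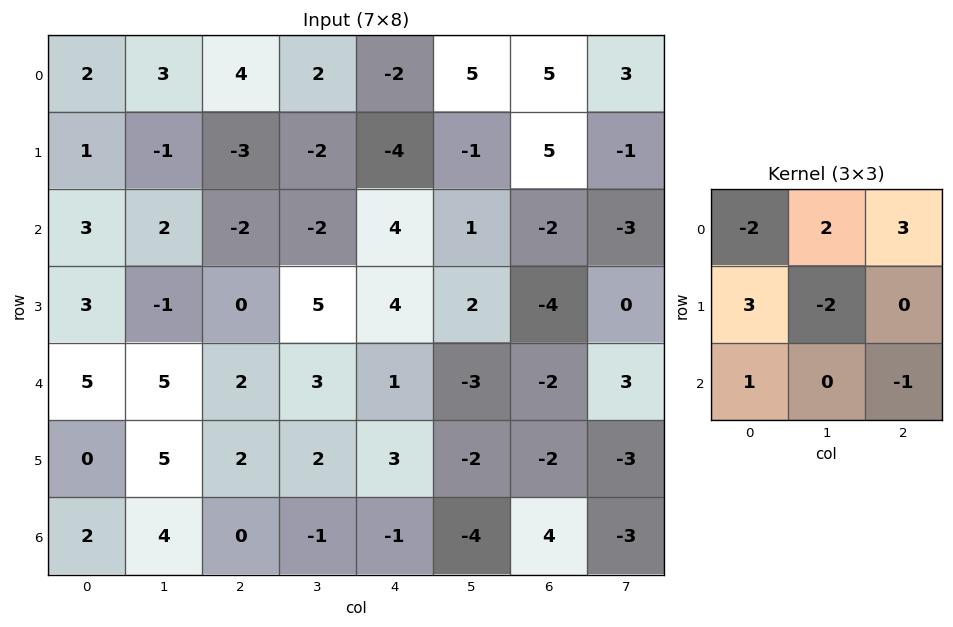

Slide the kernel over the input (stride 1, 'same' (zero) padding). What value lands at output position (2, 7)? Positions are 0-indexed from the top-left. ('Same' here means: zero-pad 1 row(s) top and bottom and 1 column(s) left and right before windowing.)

-16

The receptive field on the zero-padded input at this output position is [5 -1 0 / -2 -3 0 / -4 0 0]. Elementwise product with the kernel and sum: 5·-2 + -1·2 + 0·3 + -2·3 + -3·-2 + -4·1 + 0·-1.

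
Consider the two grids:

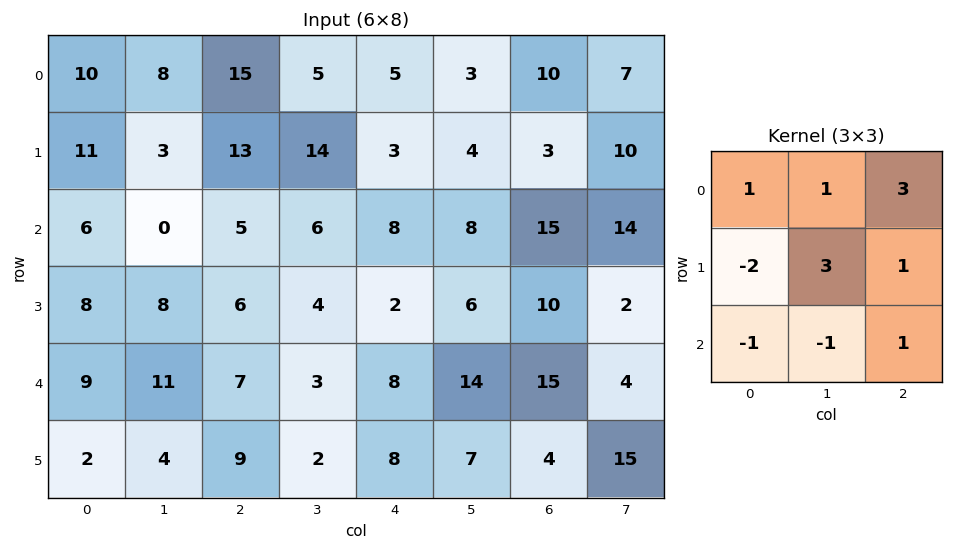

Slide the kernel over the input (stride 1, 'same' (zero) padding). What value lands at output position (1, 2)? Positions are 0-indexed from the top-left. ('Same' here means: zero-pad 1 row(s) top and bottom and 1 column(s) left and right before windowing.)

86

The receptive field on the zero-padded input at this output position is [8 15 5 / 3 13 14 / 0 5 6]. Elementwise product with the kernel and sum: 8·1 + 15·1 + 5·3 + 3·-2 + 13·3 + 14·1 + 0·-1 + 5·-1 + 6·1.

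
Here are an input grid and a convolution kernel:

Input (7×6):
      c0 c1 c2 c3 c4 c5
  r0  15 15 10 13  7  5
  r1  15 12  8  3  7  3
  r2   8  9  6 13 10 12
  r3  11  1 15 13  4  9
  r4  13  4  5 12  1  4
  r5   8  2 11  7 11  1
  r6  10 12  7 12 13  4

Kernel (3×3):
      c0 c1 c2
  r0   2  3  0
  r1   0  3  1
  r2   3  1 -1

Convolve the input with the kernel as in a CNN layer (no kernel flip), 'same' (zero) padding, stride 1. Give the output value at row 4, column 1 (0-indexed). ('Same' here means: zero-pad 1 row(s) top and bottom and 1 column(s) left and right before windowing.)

57

The receptive field on the zero-padded input at this output position is [11 1 15 / 13 4 5 / 8 2 11]. Elementwise product with the kernel and sum: 11·2 + 1·3 + 4·3 + 5·1 + 8·3 + 2·1 + 11·-1.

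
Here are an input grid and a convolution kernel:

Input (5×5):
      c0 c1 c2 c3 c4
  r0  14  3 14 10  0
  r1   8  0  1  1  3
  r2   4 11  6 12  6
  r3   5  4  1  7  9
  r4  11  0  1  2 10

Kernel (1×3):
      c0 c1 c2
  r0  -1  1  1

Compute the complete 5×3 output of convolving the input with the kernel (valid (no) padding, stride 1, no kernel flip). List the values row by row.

Output[0,0]: The receptive field on the input at this output position is [14 3 14]. Elementwise product with the kernel and sum: 14·-1 + 3·1 + 14·1.
Output[0,1]: The receptive field on the input at this output position is [3 14 10]. Elementwise product with the kernel and sum: 3·-1 + 14·1 + 10·1.

3 21 -4
-7 2 3
13 7 12
0 4 15
-10 3 11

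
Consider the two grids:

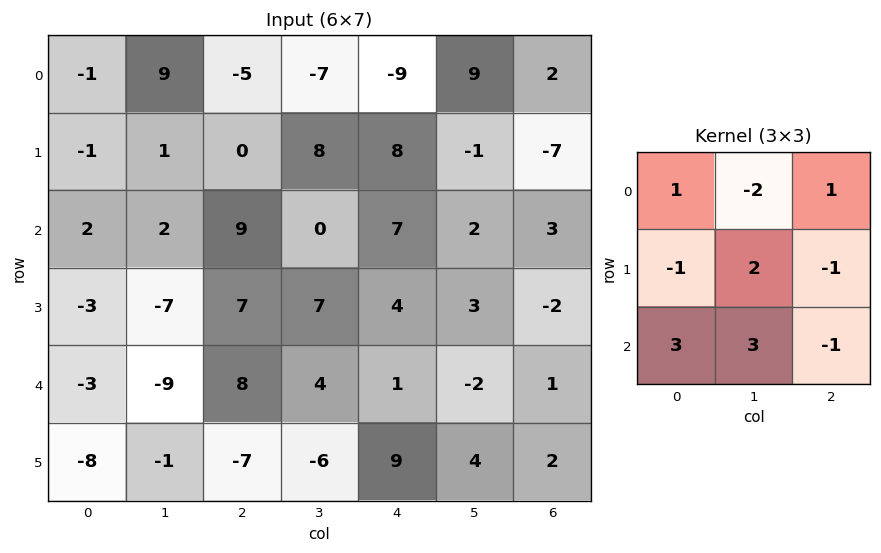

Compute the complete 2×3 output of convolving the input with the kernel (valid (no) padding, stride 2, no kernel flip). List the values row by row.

-18 28 -4
-55 54 6

Output[0,0]: The receptive field on the input at this output position is [-1 9 -5 / -1 1 0 / 2 2 9]. Elementwise product with the kernel and sum: -1·1 + 9·-2 + -5·1 + -1·-1 + 1·2 + 0·-1 + 2·3 + 2·3 + 9·-1.
Output[0,1]: The receptive field on the input at this output position is [-5 -7 -9 / 0 8 8 / 9 0 7]. Elementwise product with the kernel and sum: -5·1 + -7·-2 + -9·1 + 0·-1 + 8·2 + 8·-1 + 9·3 + 0·3 + 7·-1.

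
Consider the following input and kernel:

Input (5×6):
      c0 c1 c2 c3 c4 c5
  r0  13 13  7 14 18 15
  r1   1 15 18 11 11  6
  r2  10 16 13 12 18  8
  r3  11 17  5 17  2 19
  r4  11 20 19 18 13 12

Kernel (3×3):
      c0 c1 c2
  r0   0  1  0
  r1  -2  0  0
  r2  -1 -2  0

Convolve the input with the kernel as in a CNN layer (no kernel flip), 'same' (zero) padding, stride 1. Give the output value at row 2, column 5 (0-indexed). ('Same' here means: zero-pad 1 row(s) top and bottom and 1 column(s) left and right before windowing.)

The receptive field on the zero-padded input at this output position is [11 6 0 / 18 8 0 / 2 19 0]. Elementwise product with the kernel and sum: 6·1 + 18·-2 + 2·-1 + 19·-2.

-70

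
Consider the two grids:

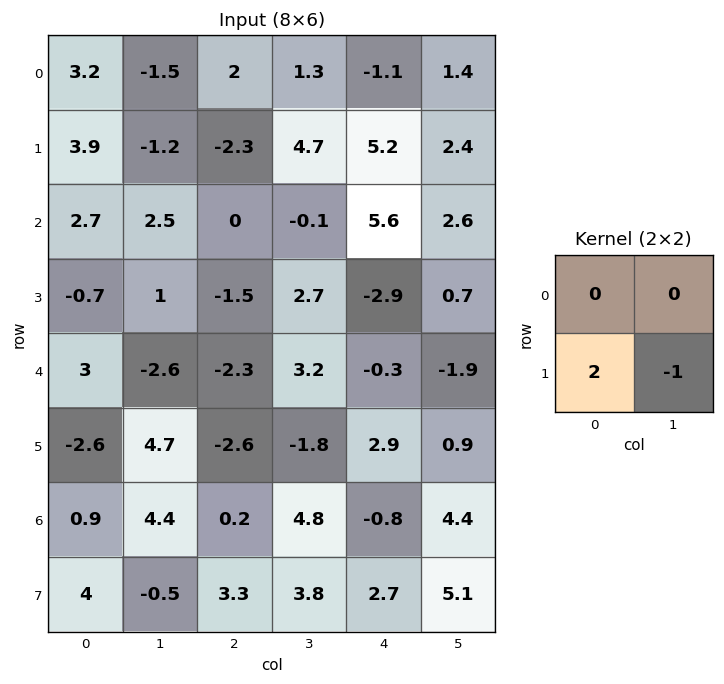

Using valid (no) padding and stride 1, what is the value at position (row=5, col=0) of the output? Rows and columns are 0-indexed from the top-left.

-2.6

The receptive field on the input at this output position is [-2.6 4.7 / 0.9 4.4]. Elementwise product with the kernel and sum: 0.9·2 + 4.4·-1.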